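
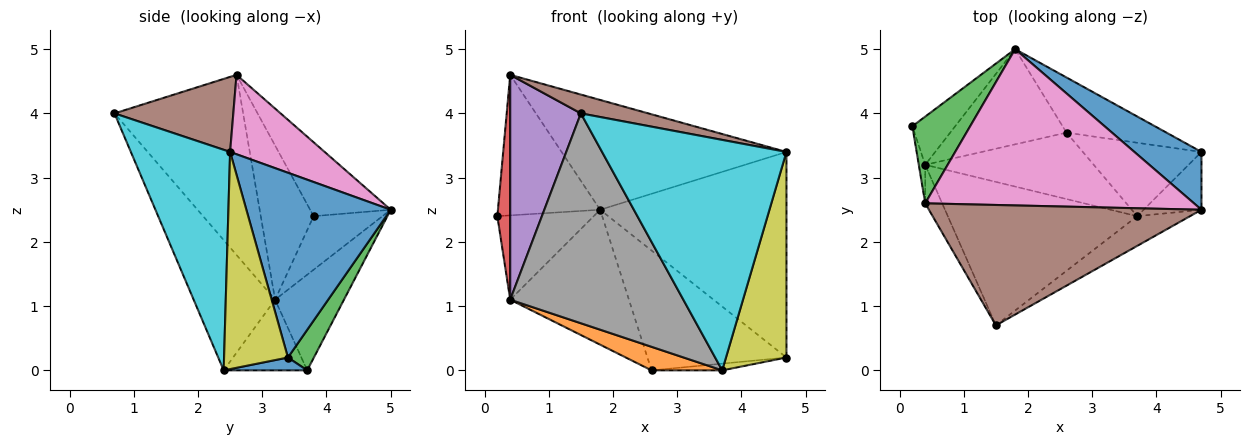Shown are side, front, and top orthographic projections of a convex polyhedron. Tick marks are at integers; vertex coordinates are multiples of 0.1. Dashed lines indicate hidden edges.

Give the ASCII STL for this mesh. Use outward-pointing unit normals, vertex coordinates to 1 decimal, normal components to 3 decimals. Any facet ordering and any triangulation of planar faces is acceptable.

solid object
 facet normal 0.598 0.772 0.217
  outer loop
   vertex 4.7 2.5 3.4
   vertex 4.7 3.4 0.2
   vertex 1.8 5.0 2.5
  endloop
 endfacet
 facet normal -0.527 0.738 -0.422
  outer loop
   vertex 0.4 3.2 1.1
   vertex 0.2 3.8 2.4
   vertex 1.8 5.0 2.5
  endloop
 endfacet
 facet normal -0.557 0.707 0.436
  outer loop
   vertex 0.4 2.6 4.6
   vertex 1.8 5.0 2.5
   vertex 0.2 3.8 2.4
  endloop
 endfacet
 facet normal -0.971 -0.236 -0.040
  outer loop
   vertex 0.4 2.6 4.6
   vertex 0.2 3.8 2.4
   vertex 0.4 3.2 1.1
  endloop
 endfacet
 facet normal -0.874 -0.480 -0.082
  outer loop
   vertex 0.4 2.6 4.6
   vertex 0.4 3.2 1.1
   vertex 1.5 0.7 4.0
  endloop
 endfacet
 facet normal 0.263 -0.149 0.953
  outer loop
   vertex 0.4 2.6 4.6
   vertex 1.5 0.7 4.0
   vertex 4.7 2.5 3.4
  endloop
 endfacet
 facet normal 0.235 0.559 0.795
  outer loop
   vertex 0.4 2.6 4.6
   vertex 4.7 2.5 3.4
   vertex 1.8 5.0 2.5
  endloop
 endfacet
 facet normal -0.362 -0.770 -0.526
  outer loop
   vertex 3.7 2.4 0.0
   vertex 1.5 0.7 4.0
   vertex 0.4 3.2 1.1
  endloop
 endfacet
 facet normal 0.713 -0.675 -0.190
  outer loop
   vertex 3.7 2.4 0.0
   vertex 4.7 3.4 0.2
   vertex 4.7 2.5 3.4
  endloop
 endfacet
 facet normal 0.471 -0.875 -0.113
  outer loop
   vertex 3.7 2.4 0.0
   vertex 4.7 2.5 3.4
   vertex 1.5 0.7 4.0
  endloop
 endfacet
 facet normal 0.107 0.091 -0.990
  outer loop
   vertex 2.6 3.7 0.0
   vertex 4.7 3.4 0.2
   vertex 3.7 2.4 0.0
  endloop
 endfacet
 facet normal -0.368 -0.311 -0.876
  outer loop
   vertex 2.6 3.7 0.0
   vertex 3.7 2.4 0.0
   vertex 0.4 3.2 1.1
  endloop
 endfacet
 facet normal 0.167 0.896 -0.412
  outer loop
   vertex 2.6 3.7 0.0
   vertex 1.8 5.0 2.5
   vertex 4.7 3.4 0.2
  endloop
 endfacet
 facet normal -0.428 0.738 -0.521
  outer loop
   vertex 2.6 3.7 0.0
   vertex 0.4 3.2 1.1
   vertex 1.8 5.0 2.5
  endloop
 endfacet
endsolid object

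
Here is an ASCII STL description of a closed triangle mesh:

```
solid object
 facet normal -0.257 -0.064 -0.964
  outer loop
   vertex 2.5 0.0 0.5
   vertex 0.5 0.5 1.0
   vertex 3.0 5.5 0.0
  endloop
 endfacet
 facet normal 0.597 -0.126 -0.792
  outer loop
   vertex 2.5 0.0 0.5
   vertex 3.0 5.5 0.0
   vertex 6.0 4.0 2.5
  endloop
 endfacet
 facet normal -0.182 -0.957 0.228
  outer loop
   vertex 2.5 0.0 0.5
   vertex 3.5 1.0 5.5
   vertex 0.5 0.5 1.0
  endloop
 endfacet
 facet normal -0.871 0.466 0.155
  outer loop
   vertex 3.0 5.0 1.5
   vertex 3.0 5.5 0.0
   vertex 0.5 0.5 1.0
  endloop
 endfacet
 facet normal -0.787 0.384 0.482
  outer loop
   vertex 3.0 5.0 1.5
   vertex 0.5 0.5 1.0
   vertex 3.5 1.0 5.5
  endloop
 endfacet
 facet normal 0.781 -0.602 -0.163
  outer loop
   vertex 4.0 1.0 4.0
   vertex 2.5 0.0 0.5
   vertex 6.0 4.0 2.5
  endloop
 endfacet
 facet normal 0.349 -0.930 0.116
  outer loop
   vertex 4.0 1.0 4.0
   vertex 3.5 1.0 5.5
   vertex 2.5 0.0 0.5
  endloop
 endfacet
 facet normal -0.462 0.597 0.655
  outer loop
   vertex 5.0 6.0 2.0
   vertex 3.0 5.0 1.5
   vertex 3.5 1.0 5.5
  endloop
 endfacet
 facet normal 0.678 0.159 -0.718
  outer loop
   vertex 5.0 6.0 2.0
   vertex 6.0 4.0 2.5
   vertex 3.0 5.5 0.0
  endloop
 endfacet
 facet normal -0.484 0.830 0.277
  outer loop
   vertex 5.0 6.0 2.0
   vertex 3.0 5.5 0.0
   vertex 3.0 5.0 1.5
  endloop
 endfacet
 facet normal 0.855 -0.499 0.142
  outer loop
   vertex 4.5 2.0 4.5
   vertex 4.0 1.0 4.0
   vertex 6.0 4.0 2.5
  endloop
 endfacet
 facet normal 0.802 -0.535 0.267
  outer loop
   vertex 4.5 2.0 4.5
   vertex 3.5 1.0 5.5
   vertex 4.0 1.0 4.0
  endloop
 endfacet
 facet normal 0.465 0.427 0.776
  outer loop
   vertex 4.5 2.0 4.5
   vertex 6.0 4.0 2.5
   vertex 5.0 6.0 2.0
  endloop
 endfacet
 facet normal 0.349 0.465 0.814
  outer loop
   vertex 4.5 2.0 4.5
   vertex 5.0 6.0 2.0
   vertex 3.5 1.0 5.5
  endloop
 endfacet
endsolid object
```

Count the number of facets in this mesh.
14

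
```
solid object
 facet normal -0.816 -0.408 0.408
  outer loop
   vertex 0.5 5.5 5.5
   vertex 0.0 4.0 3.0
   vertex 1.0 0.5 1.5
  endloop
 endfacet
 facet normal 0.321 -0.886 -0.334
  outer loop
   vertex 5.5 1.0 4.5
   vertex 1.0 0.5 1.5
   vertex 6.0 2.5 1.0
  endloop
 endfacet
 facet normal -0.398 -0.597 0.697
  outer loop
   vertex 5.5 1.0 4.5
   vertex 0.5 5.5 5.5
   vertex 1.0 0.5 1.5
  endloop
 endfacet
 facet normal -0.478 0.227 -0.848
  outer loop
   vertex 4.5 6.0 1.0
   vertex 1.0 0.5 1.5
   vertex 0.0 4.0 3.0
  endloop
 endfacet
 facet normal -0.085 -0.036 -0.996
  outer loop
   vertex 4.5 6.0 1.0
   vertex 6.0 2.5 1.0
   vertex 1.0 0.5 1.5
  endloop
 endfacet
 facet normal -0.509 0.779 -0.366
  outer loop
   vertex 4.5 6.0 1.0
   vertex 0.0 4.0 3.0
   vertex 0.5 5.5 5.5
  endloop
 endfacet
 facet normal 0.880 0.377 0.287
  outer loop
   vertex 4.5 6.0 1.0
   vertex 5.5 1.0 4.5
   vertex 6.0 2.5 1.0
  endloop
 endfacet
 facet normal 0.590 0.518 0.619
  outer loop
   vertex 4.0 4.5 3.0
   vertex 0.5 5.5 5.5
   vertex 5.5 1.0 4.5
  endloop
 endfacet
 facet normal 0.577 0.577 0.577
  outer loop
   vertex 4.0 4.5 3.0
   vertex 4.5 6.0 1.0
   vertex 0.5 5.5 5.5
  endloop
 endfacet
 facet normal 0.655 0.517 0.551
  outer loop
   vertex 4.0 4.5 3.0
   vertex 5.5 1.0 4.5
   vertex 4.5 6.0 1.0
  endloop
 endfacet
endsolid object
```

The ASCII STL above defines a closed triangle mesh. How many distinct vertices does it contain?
7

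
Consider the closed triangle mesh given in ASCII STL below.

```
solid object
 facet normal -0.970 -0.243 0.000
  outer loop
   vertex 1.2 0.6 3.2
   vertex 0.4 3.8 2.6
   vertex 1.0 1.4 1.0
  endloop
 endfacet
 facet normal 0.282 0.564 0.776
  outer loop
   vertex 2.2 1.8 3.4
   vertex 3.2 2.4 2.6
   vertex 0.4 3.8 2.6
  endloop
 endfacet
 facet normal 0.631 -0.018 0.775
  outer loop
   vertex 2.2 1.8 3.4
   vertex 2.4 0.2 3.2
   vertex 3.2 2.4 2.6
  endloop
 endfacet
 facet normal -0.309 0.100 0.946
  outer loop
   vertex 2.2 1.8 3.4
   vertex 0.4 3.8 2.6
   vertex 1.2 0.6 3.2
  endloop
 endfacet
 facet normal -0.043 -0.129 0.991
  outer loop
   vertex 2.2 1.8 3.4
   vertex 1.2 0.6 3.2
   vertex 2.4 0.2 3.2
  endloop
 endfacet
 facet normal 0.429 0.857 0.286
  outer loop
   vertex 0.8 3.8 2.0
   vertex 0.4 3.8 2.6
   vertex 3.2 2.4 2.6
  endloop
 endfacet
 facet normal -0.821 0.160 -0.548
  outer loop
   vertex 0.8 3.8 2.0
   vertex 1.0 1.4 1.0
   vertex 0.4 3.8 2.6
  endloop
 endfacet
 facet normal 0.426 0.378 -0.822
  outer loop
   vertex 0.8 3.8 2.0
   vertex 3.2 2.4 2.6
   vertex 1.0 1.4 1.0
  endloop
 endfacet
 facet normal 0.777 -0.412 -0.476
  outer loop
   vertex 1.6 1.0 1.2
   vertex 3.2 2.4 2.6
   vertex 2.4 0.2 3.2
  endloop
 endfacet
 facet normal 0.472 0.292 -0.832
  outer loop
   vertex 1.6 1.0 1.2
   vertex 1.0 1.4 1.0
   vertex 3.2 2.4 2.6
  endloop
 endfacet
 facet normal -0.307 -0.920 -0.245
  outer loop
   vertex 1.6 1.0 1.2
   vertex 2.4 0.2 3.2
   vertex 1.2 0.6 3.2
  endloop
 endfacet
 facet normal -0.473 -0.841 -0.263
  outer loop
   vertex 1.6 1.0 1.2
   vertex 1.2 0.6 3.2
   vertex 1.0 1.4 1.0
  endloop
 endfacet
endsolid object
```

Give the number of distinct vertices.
8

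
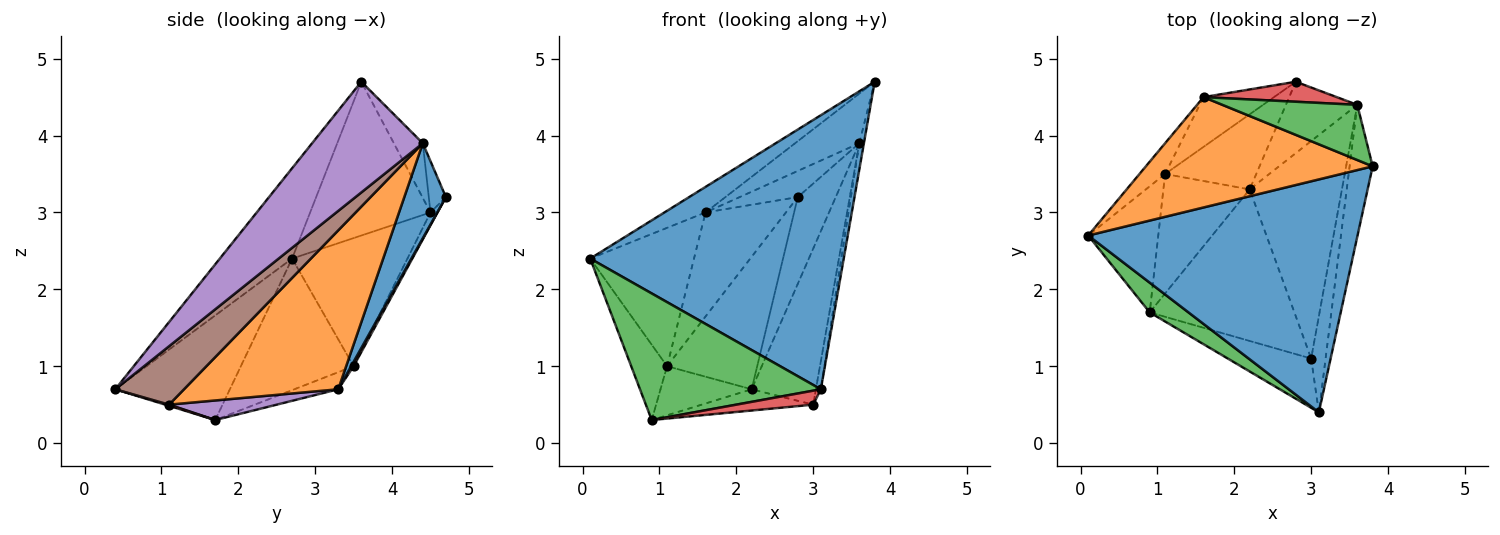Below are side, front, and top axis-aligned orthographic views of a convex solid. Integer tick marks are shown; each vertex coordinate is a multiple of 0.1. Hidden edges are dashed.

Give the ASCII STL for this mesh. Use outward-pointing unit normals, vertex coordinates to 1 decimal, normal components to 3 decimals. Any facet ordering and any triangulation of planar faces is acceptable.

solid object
 facet normal -0.212 -0.745 0.633
  outer loop
   vertex 3.1 0.4 0.7
   vertex 3.8 3.6 4.7
   vertex 0.1 2.7 2.4
  endloop
 endfacet
 facet normal -0.551 0.188 0.813
  outer loop
   vertex 1.6 4.5 3.0
   vertex 0.1 2.7 2.4
   vertex 3.8 3.6 4.7
  endloop
 endfacet
 facet normal -0.525 -0.829 0.195
  outer loop
   vertex 0.9 1.7 0.3
   vertex 3.1 0.4 0.7
   vertex 0.1 2.7 2.4
  endloop
 endfacet
 facet normal 0.014 -0.273 -0.962
  outer loop
   vertex 3.0 1.1 0.5
   vertex 3.1 0.4 0.7
   vertex 0.9 1.7 0.3
  endloop
 endfacet
 facet normal 0.133 0.138 -0.982
  outer loop
   vertex 3.0 1.1 0.5
   vertex 0.9 1.7 0.3
   vertex 2.2 3.3 0.7
  endloop
 endfacet
 facet normal 0.024 0.870 -0.493
  outer loop
   vertex 1.1 3.5 1.0
   vertex 2.8 4.7 3.2
   vertex 2.2 3.3 0.7
  endloop
 endfacet
 facet normal -0.078 0.899 -0.430
  outer loop
   vertex 1.1 3.5 1.0
   vertex 1.6 4.5 3.0
   vertex 2.8 4.7 3.2
  endloop
 endfacet
 facet normal -0.735 0.662 -0.147
  outer loop
   vertex 1.1 3.5 1.0
   vertex 0.1 2.7 2.4
   vertex 1.6 4.5 3.0
  endloop
 endfacet
 facet normal -0.850 0.270 -0.452
  outer loop
   vertex 1.1 3.5 1.0
   vertex 0.9 1.7 0.3
   vertex 0.1 2.7 2.4
  endloop
 endfacet
 facet normal -0.180 0.374 -0.910
  outer loop
   vertex 1.1 3.5 1.0
   vertex 2.2 3.3 0.7
   vertex 0.9 1.7 0.3
  endloop
 endfacet
 facet normal 0.646 0.590 -0.485
  outer loop
   vertex 3.6 4.4 3.9
   vertex 2.2 3.3 0.7
   vertex 2.8 4.7 3.2
  endloop
 endfacet
 facet normal 0.814 0.339 -0.472
  outer loop
   vertex 3.6 4.4 3.9
   vertex 3.0 1.1 0.5
   vertex 2.2 3.3 0.7
  endloop
 endfacet
 facet normal -0.288 0.640 0.712
  outer loop
   vertex 3.6 4.4 3.9
   vertex 1.6 4.5 3.0
   vertex 3.8 3.6 4.7
  endloop
 endfacet
 facet normal -0.228 0.774 0.592
  outer loop
   vertex 3.6 4.4 3.9
   vertex 2.8 4.7 3.2
   vertex 1.6 4.5 3.0
  endloop
 endfacet
 facet normal 0.978 0.041 -0.204
  outer loop
   vertex 3.6 4.4 3.9
   vertex 3.8 3.6 4.7
   vertex 3.1 0.4 0.7
  endloop
 endfacet
 facet normal 0.969 0.070 -0.239
  outer loop
   vertex 3.6 4.4 3.9
   vertex 3.1 0.4 0.7
   vertex 3.0 1.1 0.5
  endloop
 endfacet
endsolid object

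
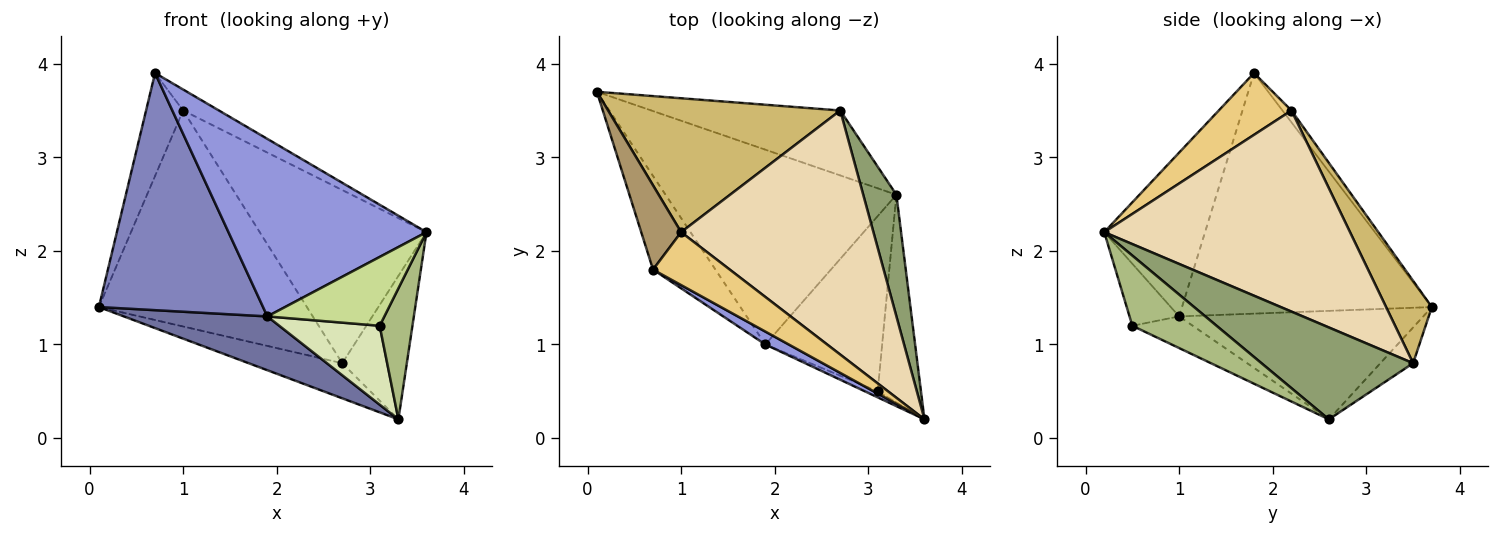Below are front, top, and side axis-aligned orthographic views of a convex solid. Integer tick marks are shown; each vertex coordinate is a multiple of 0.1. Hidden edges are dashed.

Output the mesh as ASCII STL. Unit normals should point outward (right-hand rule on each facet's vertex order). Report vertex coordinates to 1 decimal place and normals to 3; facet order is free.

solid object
 facet normal -0.413 -0.243 -0.878
  outer loop
   vertex 1.9 1.0 1.3
   vertex 0.1 3.7 1.4
   vertex 3.3 2.6 0.2
  endloop
 endfacet
 facet normal -0.817 -0.537 -0.212
  outer loop
   vertex 1.9 1.0 1.3
   vertex 0.7 1.8 3.9
   vertex 0.1 3.7 1.4
  endloop
 endfacet
 facet normal -0.453 -0.889 0.065
  outer loop
   vertex 1.9 1.0 1.3
   vertex 3.6 0.2 2.2
   vertex 0.7 1.8 3.9
  endloop
 endfacet
 facet normal -0.164 0.469 -0.868
  outer loop
   vertex 2.7 3.5 0.8
   vertex 3.3 2.6 0.2
   vertex 0.1 3.7 1.4
  endloop
 endfacet
 facet normal 0.873 0.372 0.315
  outer loop
   vertex 2.7 3.5 0.8
   vertex 3.6 0.2 2.2
   vertex 3.3 2.6 0.2
  endloop
 endfacet
 facet normal 0.808 -0.314 -0.498
  outer loop
   vertex 3.1 0.5 1.2
   vertex 3.3 2.6 0.2
   vertex 3.6 0.2 2.2
  endloop
 endfacet
 facet normal -0.389 -0.918 -0.081
  outer loop
   vertex 3.1 0.5 1.2
   vertex 3.6 0.2 2.2
   vertex 1.9 1.0 1.3
  endloop
 endfacet
 facet normal -0.240 -0.399 -0.885
  outer loop
   vertex 3.1 0.5 1.2
   vertex 1.9 1.0 1.3
   vertex 3.3 2.6 0.2
  endloop
 endfacet
 facet normal -0.184 0.761 0.622
  outer loop
   vertex 1.0 2.2 3.5
   vertex 0.1 3.7 1.4
   vertex 0.7 1.8 3.9
  endloop
 endfacet
 facet normal 0.184 0.835 0.518
  outer loop
   vertex 1.0 2.2 3.5
   vertex 2.7 3.5 0.8
   vertex 0.1 3.7 1.4
  endloop
 endfacet
 facet normal 0.599 0.295 0.744
  outer loop
   vertex 1.0 2.2 3.5
   vertex 0.7 1.8 3.9
   vertex 3.6 0.2 2.2
  endloop
 endfacet
 facet normal 0.649 0.440 0.621
  outer loop
   vertex 1.0 2.2 3.5
   vertex 3.6 0.2 2.2
   vertex 2.7 3.5 0.8
  endloop
 endfacet
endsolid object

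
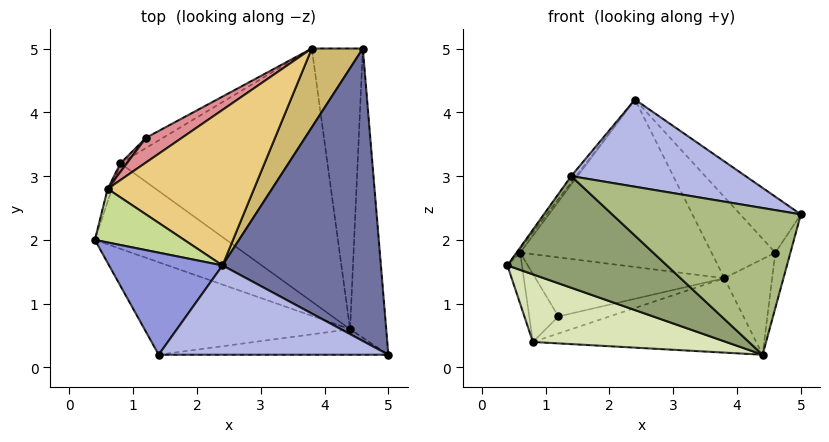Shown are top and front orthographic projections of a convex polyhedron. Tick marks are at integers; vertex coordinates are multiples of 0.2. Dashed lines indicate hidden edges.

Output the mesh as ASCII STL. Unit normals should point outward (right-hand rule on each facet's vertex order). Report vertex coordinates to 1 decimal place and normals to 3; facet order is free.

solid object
 facet normal 0.616 0.148 0.774
  outer loop
   vertex 2.4 1.6 4.2
   vertex 5.0 0.2 2.4
   vertex 4.6 5.0 1.8
  endloop
 endfacet
 facet normal 0.966 0.049 -0.255
  outer loop
   vertex 4.4 0.6 0.2
   vertex 4.6 5.0 1.8
   vertex 5.0 0.2 2.4
  endloop
 endfacet
 facet normal -0.789 0.038 0.613
  outer loop
   vertex 1.4 0.2 3.0
   vertex 2.4 1.6 4.2
   vertex 0.4 2.0 1.6
  endloop
 endfacet
 facet normal 0.118 -0.694 0.711
  outer loop
   vertex 1.4 0.2 3.0
   vertex 5.0 0.2 2.4
   vertex 2.4 1.6 4.2
  endloop
 endfacet
 facet normal -0.442 -0.691 -0.572
  outer loop
   vertex 1.4 0.2 3.0
   vertex 0.4 2.0 1.6
   vertex 4.4 0.6 0.2
  endloop
 endfacet
 facet normal -0.029 -0.985 -0.171
  outer loop
   vertex 1.4 0.2 3.0
   vertex 4.4 0.6 0.2
   vertex 5.0 0.2 2.4
  endloop
 endfacet
 facet normal -0.789 0.044 0.613
  outer loop
   vertex 0.6 2.8 1.8
   vertex 0.4 2.0 1.6
   vertex 2.4 1.6 4.2
  endloop
 endfacet
 facet normal -0.441 -0.557 -0.704
  outer loop
   vertex 0.8 3.2 0.4
   vertex 4.4 0.6 0.2
   vertex 0.4 2.0 1.6
  endloop
 endfacet
 facet normal -0.964 0.257 -0.064
  outer loop
   vertex 0.8 3.2 0.4
   vertex 0.4 2.0 1.6
   vertex 0.6 2.8 1.8
  endloop
 endfacet
 facet normal -0.329 0.677 0.658
  outer loop
   vertex 3.8 5.0 1.4
   vertex 2.4 1.6 4.2
   vertex 4.6 5.0 1.8
  endloop
 endfacet
 facet normal -0.386 0.676 0.628
  outer loop
   vertex 3.8 5.0 1.4
   vertex 0.6 2.8 1.8
   vertex 2.4 1.6 4.2
  endloop
 endfacet
 facet normal 0.428 0.292 -0.856
  outer loop
   vertex 3.8 5.0 1.4
   vertex 4.6 5.0 1.8
   vertex 4.4 0.6 0.2
  endloop
 endfacet
 facet normal 0.149 0.279 -0.949
  outer loop
   vertex 3.8 5.0 1.4
   vertex 4.4 0.6 0.2
   vertex 0.8 3.2 0.4
  endloop
 endfacet
 facet normal -0.745 0.662 0.083
  outer loop
   vertex 1.2 3.6 0.8
   vertex 0.8 3.2 0.4
   vertex 0.6 2.8 1.8
  endloop
 endfacet
 facet normal -0.505 0.796 0.333
  outer loop
   vertex 1.2 3.6 0.8
   vertex 0.6 2.8 1.8
   vertex 3.8 5.0 1.4
  endloop
 endfacet
 facet normal -0.324 0.811 -0.487
  outer loop
   vertex 1.2 3.6 0.8
   vertex 3.8 5.0 1.4
   vertex 0.8 3.2 0.4
  endloop
 endfacet
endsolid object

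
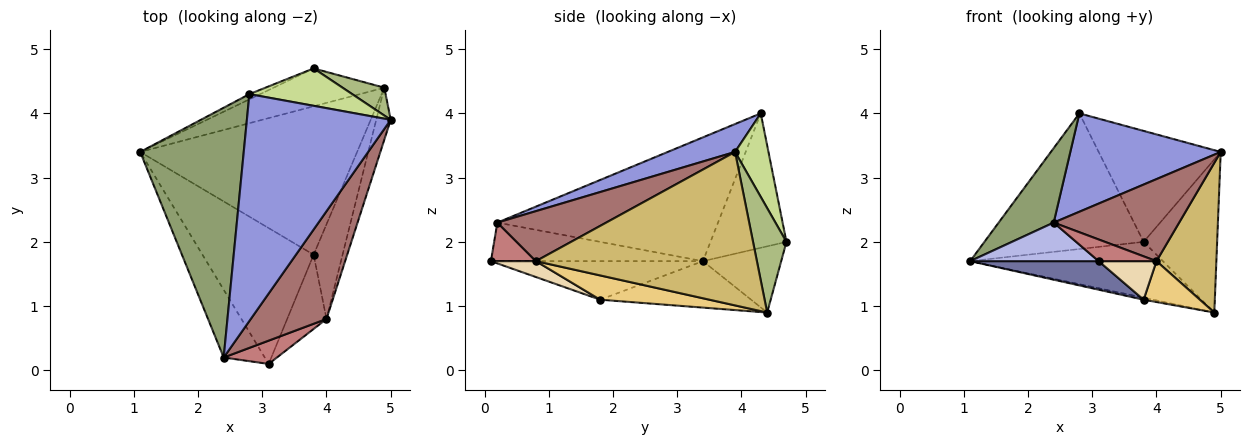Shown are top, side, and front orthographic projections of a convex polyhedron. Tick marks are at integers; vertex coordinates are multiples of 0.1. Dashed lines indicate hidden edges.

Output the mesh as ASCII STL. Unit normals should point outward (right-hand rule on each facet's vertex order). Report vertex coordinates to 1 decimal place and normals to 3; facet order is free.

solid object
 facet normal -0.321 -0.195 -0.927
  outer loop
   vertex 3.8 1.8 1.1
   vertex 3.1 0.1 1.7
   vertex 1.1 3.4 1.7
  endloop
 endfacet
 facet normal -0.209 0.013 -0.978
  outer loop
   vertex 3.8 1.8 1.1
   vertex 1.1 3.4 1.7
   vertex 4.9 4.4 0.9
  endloop
 endfacet
 facet normal 0.175 -0.392 0.903
  outer loop
   vertex 2.4 0.2 2.3
   vertex 5.0 3.9 3.4
   vertex 2.8 4.3 4.0
  endloop
 endfacet
 facet normal -0.632 -0.383 -0.674
  outer loop
   vertex 2.4 0.2 2.3
   vertex 1.1 3.4 1.7
   vertex 3.1 0.1 1.7
  endloop
 endfacet
 facet normal -0.753 -0.188 0.630
  outer loop
   vertex 2.4 0.2 2.3
   vertex 2.8 4.3 4.0
   vertex 1.1 3.4 1.7
  endloop
 endfacet
 facet normal 0.408 0.898 0.163
  outer loop
   vertex 3.8 4.7 2.0
   vertex 5.0 3.9 3.4
   vertex 4.9 4.4 0.9
  endloop
 endfacet
 facet normal 0.251 0.917 0.309
  outer loop
   vertex 3.8 4.7 2.0
   vertex 2.8 4.3 4.0
   vertex 5.0 3.9 3.4
  endloop
 endfacet
 facet normal -0.318 0.784 -0.532
  outer loop
   vertex 3.8 4.7 2.0
   vertex 4.9 4.4 0.9
   vertex 1.1 3.4 1.7
  endloop
 endfacet
 facet normal -0.430 0.902 -0.035
  outer loop
   vertex 3.8 4.7 2.0
   vertex 1.1 3.4 1.7
   vertex 2.8 4.3 4.0
  endloop
 endfacet
 facet normal 0.961 -0.260 -0.091
  outer loop
   vertex 4.0 0.8 1.7
   vertex 4.9 4.4 0.9
   vertex 5.0 3.9 3.4
  endloop
 endfacet
 facet normal 0.610 -0.314 -0.727
  outer loop
   vertex 4.0 0.8 1.7
   vertex 3.8 1.8 1.1
   vertex 4.9 4.4 0.9
  endloop
 endfacet
 facet normal 0.337 -0.434 -0.835
  outer loop
   vertex 4.0 0.8 1.7
   vertex 3.1 0.1 1.7
   vertex 3.8 1.8 1.1
  endloop
 endfacet
 facet normal 0.465 -0.536 0.704
  outer loop
   vertex 4.0 0.8 1.7
   vertex 5.0 3.9 3.4
   vertex 2.4 0.2 2.3
  endloop
 endfacet
 facet normal 0.468 -0.602 0.647
  outer loop
   vertex 4.0 0.8 1.7
   vertex 2.4 0.2 2.3
   vertex 3.1 0.1 1.7
  endloop
 endfacet
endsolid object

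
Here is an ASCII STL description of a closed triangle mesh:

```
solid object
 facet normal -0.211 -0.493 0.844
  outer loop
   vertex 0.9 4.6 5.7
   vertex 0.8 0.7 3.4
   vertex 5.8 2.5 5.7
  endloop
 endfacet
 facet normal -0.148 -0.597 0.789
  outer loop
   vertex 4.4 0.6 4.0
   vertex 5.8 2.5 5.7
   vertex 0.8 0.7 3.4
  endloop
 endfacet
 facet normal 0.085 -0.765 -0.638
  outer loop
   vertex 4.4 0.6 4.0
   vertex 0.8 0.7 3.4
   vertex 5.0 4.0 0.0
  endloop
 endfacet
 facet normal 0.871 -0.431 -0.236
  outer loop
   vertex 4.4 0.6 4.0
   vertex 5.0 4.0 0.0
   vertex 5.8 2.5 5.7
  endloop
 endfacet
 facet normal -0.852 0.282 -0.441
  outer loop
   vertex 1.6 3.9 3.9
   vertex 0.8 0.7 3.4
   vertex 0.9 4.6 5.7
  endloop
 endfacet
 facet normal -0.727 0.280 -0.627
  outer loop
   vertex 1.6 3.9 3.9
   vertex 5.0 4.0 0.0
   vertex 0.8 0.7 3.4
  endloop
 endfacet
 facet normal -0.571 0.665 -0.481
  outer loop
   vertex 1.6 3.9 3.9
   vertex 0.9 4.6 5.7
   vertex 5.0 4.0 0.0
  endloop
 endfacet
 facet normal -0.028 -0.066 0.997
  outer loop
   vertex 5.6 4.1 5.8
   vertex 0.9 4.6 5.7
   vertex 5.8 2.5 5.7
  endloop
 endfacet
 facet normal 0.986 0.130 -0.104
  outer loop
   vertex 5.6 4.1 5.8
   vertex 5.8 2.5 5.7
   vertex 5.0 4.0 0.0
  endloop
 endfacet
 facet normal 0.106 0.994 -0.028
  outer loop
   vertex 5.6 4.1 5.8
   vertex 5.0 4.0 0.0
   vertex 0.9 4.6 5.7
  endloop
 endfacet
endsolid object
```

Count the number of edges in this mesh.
15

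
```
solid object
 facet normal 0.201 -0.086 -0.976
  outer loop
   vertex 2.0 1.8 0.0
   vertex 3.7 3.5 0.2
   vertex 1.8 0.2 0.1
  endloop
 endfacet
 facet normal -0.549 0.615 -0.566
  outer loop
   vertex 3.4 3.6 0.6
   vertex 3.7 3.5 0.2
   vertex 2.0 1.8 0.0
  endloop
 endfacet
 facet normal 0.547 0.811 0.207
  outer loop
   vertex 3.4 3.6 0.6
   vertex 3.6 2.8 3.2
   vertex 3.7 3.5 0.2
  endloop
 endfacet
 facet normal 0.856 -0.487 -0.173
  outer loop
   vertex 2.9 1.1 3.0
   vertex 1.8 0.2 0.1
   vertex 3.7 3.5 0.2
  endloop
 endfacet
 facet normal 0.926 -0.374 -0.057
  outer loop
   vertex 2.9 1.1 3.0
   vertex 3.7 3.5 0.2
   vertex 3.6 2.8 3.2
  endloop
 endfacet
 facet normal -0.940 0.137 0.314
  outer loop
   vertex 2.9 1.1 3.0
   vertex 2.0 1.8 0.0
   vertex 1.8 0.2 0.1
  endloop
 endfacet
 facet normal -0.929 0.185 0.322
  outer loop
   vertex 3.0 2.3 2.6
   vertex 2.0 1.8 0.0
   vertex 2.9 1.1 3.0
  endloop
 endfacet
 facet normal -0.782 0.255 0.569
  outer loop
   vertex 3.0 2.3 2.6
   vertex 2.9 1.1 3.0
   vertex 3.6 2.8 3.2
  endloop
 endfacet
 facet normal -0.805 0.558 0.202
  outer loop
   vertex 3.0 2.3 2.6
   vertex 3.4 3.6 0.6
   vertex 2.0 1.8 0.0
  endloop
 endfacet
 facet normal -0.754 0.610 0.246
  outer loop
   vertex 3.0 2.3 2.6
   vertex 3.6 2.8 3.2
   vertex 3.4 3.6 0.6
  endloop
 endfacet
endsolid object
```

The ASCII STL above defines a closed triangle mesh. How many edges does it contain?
15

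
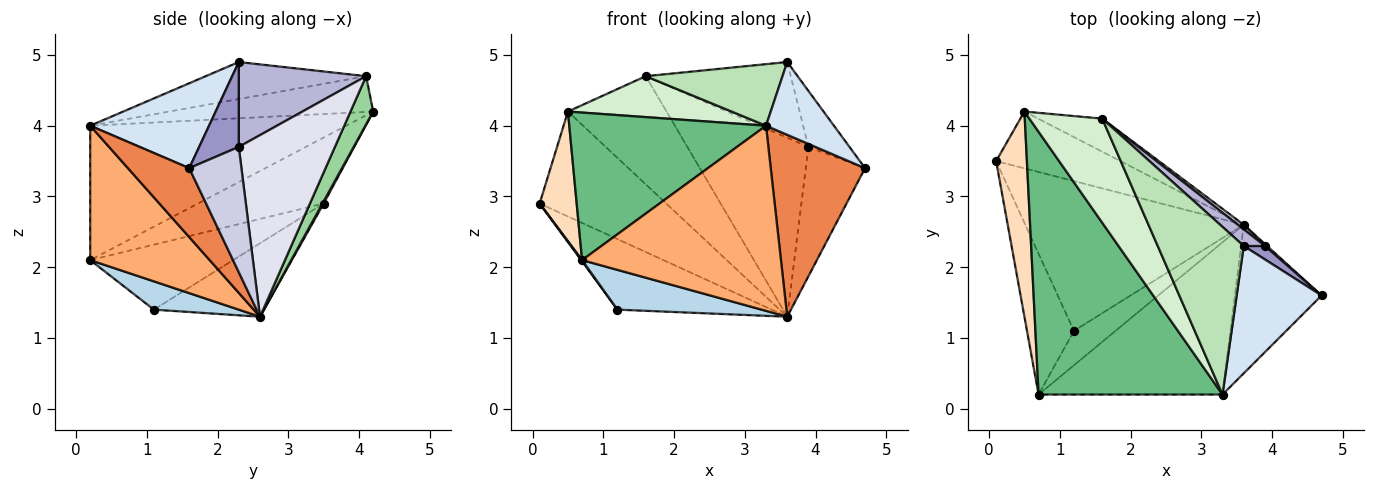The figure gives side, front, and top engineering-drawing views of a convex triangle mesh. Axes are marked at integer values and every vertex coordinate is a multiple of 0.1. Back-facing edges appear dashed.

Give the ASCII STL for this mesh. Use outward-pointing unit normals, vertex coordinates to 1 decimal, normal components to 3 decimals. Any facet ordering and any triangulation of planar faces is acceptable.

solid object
 facet normal -0.810 -0.005 -0.586
  outer loop
   vertex 1.2 1.1 1.4
   vertex 0.7 0.2 2.1
   vertex 0.1 3.5 2.9
  endloop
 endfacet
 facet normal -0.291 0.408 -0.866
  outer loop
   vertex 1.2 1.1 1.4
   vertex 0.1 3.5 2.9
   vertex 3.6 2.6 1.3
  endloop
 endfacet
 facet normal 0.407 -0.691 -0.598
  outer loop
   vertex 1.2 1.1 1.4
   vertex 3.6 2.6 1.3
   vertex 0.7 0.2 2.1
  endloop
 endfacet
 facet normal 0.656 -0.375 0.656
  outer loop
   vertex 3.3 0.2 4.0
   vertex 4.7 1.6 3.4
   vertex 3.6 2.3 4.9
  endloop
 endfacet
 facet normal 0.450 -0.692 -0.565
  outer loop
   vertex 3.3 0.2 4.0
   vertex 3.6 2.6 1.3
   vertex 4.7 1.6 3.4
  endloop
 endfacet
 facet normal 0.421 -0.701 -0.576
  outer loop
   vertex 3.3 0.2 4.0
   vertex 0.7 0.2 2.1
   vertex 3.6 2.6 1.3
  endloop
 endfacet
 facet normal 0.008 0.879 -0.476
  outer loop
   vertex 0.5 4.2 4.2
   vertex 3.6 2.6 1.3
   vertex 0.1 3.5 2.9
  endloop
 endfacet
 facet normal -0.876 -0.258 0.408
  outer loop
   vertex 0.5 4.2 4.2
   vertex 0.1 3.5 2.9
   vertex 0.7 0.2 2.1
  endloop
 endfacet
 facet normal -0.537 -0.413 0.735
  outer loop
   vertex 0.5 4.2 4.2
   vertex 0.7 0.2 2.1
   vertex 3.3 0.2 4.0
  endloop
 endfacet
 facet normal 0.215 0.934 -0.286
  outer loop
   vertex 1.6 4.1 4.7
   vertex 3.6 2.6 1.3
   vertex 0.5 4.2 4.2
  endloop
 endfacet
 facet normal -0.375 -0.320 0.870
  outer loop
   vertex 1.6 4.1 4.7
   vertex 3.3 0.2 4.0
   vertex 3.6 2.3 4.9
  endloop
 endfacet
 facet normal -0.415 -0.333 0.847
  outer loop
   vertex 1.6 4.1 4.7
   vertex 0.5 4.2 4.2
   vertex 3.3 0.2 4.0
  endloop
 endfacet
 facet normal 0.684 0.709 0.171
  outer loop
   vertex 3.9 2.3 3.7
   vertex 3.6 2.3 4.9
   vertex 4.7 1.6 3.4
  endloop
 endfacet
 facet normal 0.651 0.741 0.163
  outer loop
   vertex 3.9 2.3 3.7
   vertex 1.6 4.1 4.7
   vertex 3.6 2.3 4.9
  endloop
 endfacet
 facet normal 0.661 0.750 0.011
  outer loop
   vertex 3.9 2.3 3.7
   vertex 4.7 1.6 3.4
   vertex 3.6 2.6 1.3
  endloop
 endfacet
 facet normal 0.622 0.783 0.020
  outer loop
   vertex 3.9 2.3 3.7
   vertex 3.6 2.6 1.3
   vertex 1.6 4.1 4.7
  endloop
 endfacet
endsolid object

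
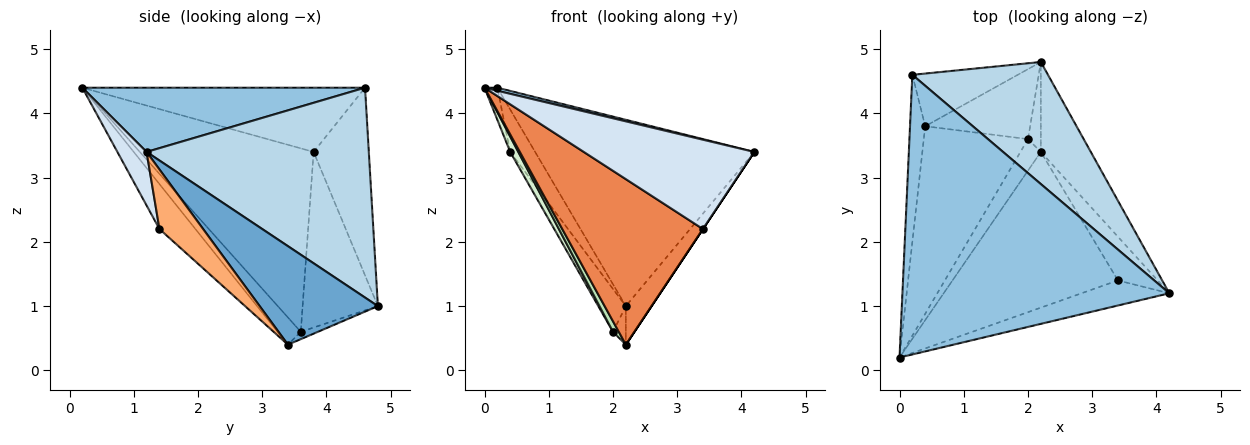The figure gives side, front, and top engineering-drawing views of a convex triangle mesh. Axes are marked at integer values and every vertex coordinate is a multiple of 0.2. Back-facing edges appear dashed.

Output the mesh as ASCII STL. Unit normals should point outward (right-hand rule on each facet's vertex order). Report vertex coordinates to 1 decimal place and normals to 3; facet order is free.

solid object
 facet normal 0.876 0.190 -0.444
  outer loop
   vertex 2.2 3.4 0.4
   vertex 2.2 4.8 1.0
   vertex 4.2 1.2 3.4
  endloop
 endfacet
 facet normal 0.234 -0.011 0.972
  outer loop
   vertex 0.2 4.6 4.4
   vertex 0.0 0.2 4.4
   vertex 4.2 1.2 3.4
  endloop
 endfacet
 facet normal 0.647 0.638 0.418
  outer loop
   vertex 0.2 4.6 4.4
   vertex 4.2 1.2 3.4
   vertex 2.2 4.8 1.0
  endloop
 endfacet
 facet normal 0.163 -0.950 -0.267
  outer loop
   vertex 3.4 1.4 2.2
   vertex 4.2 1.2 3.4
   vertex 0.0 0.2 4.4
  endloop
 endfacet
 facet normal -0.183 -0.716 -0.674
  outer loop
   vertex 3.4 1.4 2.2
   vertex 0.0 0.2 4.4
   vertex 2.2 3.4 0.4
  endloop
 endfacet
 facet normal 0.832 0.000 -0.555
  outer loop
   vertex 3.4 1.4 2.2
   vertex 2.2 3.4 0.4
   vertex 4.2 1.2 3.4
  endloop
 endfacet
 facet normal -0.972 0.044 -0.230
  outer loop
   vertex 0.4 3.8 3.4
   vertex 0.0 0.2 4.4
   vertex 0.2 4.6 4.4
  endloop
 endfacet
 facet normal -0.811 0.367 -0.456
  outer loop
   vertex 0.4 3.8 3.4
   vertex 0.2 4.6 4.4
   vertex 2.2 4.8 1.0
  endloop
 endfacet
 facet normal -0.465 0.349 -0.814
  outer loop
   vertex 2.0 3.6 0.6
   vertex 2.2 4.8 1.0
   vertex 2.2 3.4 0.4
  endloop
 endfacet
 facet normal -0.819 0.300 -0.489
  outer loop
   vertex 2.0 3.6 0.6
   vertex 0.4 3.8 3.4
   vertex 2.2 4.8 1.0
  endloop
 endfacet
 facet normal -0.784 -0.196 -0.588
  outer loop
   vertex 2.0 3.6 0.6
   vertex 2.2 3.4 0.4
   vertex 0.0 0.2 4.4
  endloop
 endfacet
 facet normal -0.869 -0.041 -0.494
  outer loop
   vertex 2.0 3.6 0.6
   vertex 0.0 0.2 4.4
   vertex 0.4 3.8 3.4
  endloop
 endfacet
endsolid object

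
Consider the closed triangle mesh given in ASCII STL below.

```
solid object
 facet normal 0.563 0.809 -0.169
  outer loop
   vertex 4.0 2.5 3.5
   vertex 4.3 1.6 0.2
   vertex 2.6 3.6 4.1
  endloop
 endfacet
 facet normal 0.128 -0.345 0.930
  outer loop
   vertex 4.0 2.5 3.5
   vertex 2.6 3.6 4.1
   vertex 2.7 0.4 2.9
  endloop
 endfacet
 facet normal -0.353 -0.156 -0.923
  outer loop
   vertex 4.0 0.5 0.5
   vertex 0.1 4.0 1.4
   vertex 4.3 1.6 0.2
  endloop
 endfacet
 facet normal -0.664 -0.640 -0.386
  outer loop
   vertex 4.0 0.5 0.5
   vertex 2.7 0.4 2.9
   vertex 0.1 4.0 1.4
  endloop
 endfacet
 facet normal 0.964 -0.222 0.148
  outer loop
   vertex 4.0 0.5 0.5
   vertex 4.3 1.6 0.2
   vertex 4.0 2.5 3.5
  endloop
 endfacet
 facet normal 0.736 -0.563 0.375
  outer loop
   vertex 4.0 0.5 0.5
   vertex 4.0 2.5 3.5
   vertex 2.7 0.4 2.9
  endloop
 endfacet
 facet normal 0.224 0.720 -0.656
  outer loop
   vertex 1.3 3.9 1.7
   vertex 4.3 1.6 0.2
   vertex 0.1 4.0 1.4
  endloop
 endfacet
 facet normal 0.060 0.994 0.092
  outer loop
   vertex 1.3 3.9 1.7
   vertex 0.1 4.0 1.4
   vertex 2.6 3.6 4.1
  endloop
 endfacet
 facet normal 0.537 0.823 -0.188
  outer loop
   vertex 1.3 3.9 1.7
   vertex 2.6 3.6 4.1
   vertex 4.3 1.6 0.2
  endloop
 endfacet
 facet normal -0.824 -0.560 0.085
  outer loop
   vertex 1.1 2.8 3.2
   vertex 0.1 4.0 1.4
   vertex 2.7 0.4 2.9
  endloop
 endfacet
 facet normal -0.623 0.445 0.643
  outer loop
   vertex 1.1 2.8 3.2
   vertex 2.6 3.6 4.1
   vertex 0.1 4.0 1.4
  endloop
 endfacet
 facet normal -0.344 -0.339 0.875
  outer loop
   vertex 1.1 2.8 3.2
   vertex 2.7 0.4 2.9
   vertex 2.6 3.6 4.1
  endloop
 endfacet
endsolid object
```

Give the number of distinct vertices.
8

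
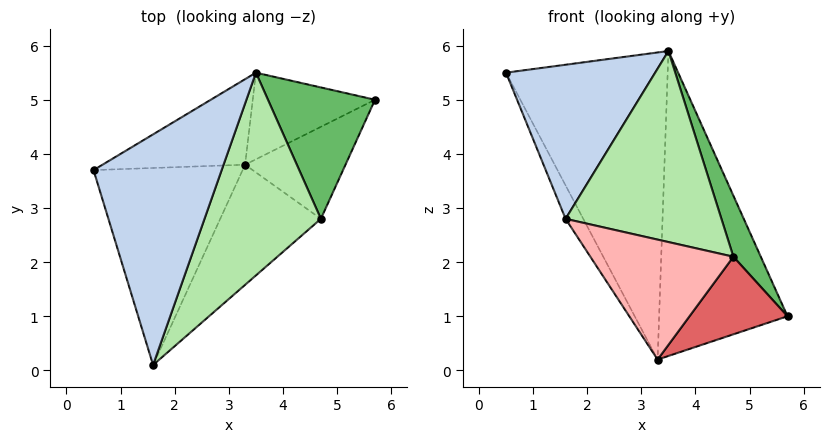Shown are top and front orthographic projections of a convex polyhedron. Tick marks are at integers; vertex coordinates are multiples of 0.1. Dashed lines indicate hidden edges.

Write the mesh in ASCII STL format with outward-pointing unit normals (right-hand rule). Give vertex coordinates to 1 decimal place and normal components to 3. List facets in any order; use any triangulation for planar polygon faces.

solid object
 facet normal -0.882 0.079 -0.465
  outer loop
   vertex 3.3 3.8 0.2
   vertex 1.6 0.1 2.8
   vertex 0.5 3.7 5.5
  endloop
 endfacet
 facet normal 0.217 -0.542 0.812
  outer loop
   vertex 3.5 5.5 5.9
   vertex 0.5 3.7 5.5
   vertex 1.6 0.1 2.8
  endloop
 endfacet
 facet normal -0.477 0.847 -0.236
  outer loop
   vertex 3.5 5.5 5.9
   vertex 3.3 3.8 0.2
   vertex 0.5 3.7 5.5
  endloop
 endfacet
 facet normal -0.363 0.896 -0.255
  outer loop
   vertex 3.5 5.5 5.9
   vertex 5.7 5.0 1.0
   vertex 3.3 3.8 0.2
  endloop
 endfacet
 facet normal 0.887 -0.194 0.418
  outer loop
   vertex 4.7 2.8 2.1
   vertex 5.7 5.0 1.0
   vertex 3.5 5.5 5.9
  endloop
 endfacet
 facet normal 0.606 -0.546 0.579
  outer loop
   vertex 4.7 2.8 2.1
   vertex 3.5 5.5 5.9
   vertex 1.6 0.1 2.8
  endloop
 endfacet
 facet normal 0.500 -0.558 -0.662
  outer loop
   vertex 4.7 2.8 2.1
   vertex 3.3 3.8 0.2
   vertex 5.7 5.0 1.0
  endloop
 endfacet
 facet normal 0.415 -0.643 -0.644
  outer loop
   vertex 4.7 2.8 2.1
   vertex 1.6 0.1 2.8
   vertex 3.3 3.8 0.2
  endloop
 endfacet
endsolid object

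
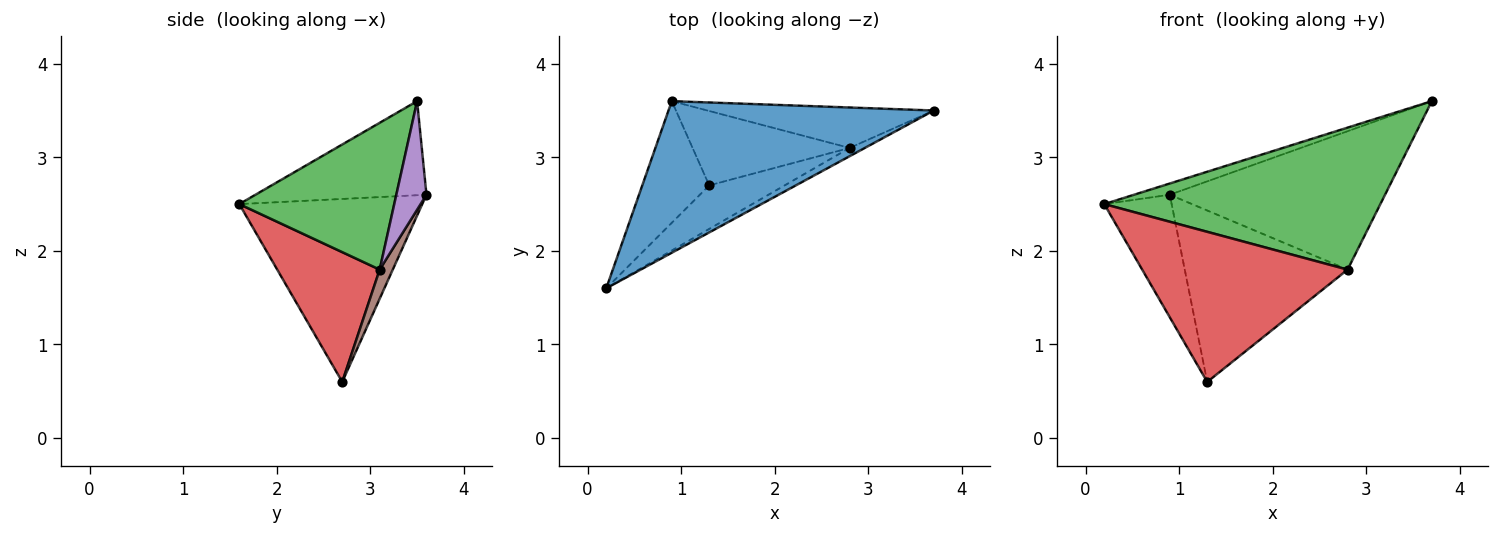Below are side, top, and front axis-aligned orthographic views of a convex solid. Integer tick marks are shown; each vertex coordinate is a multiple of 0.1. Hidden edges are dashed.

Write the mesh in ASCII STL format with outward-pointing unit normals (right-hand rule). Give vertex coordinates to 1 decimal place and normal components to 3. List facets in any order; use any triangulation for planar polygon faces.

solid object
 facet normal -0.333 0.070 0.940
  outer loop
   vertex 0.9 3.6 2.6
   vertex 0.2 1.6 2.5
   vertex 3.7 3.5 3.6
  endloop
 endfacet
 facet normal -0.888 0.327 -0.325
  outer loop
   vertex 1.3 2.7 0.6
   vertex 0.2 1.6 2.5
   vertex 0.9 3.6 2.6
  endloop
 endfacet
 facet normal 0.489 -0.871 -0.051
  outer loop
   vertex 2.8 3.1 1.8
   vertex 3.7 3.5 3.6
   vertex 0.2 1.6 2.5
  endloop
 endfacet
 facet normal 0.432 -0.866 -0.251
  outer loop
   vertex 2.8 3.1 1.8
   vertex 0.2 1.6 2.5
   vertex 1.3 2.7 0.6
  endloop
 endfacet
 facet normal 0.133 0.951 -0.278
  outer loop
   vertex 2.8 3.1 1.8
   vertex 0.9 3.6 2.6
   vertex 3.7 3.5 3.6
  endloop
 endfacet
 facet normal 0.074 0.915 -0.397
  outer loop
   vertex 2.8 3.1 1.8
   vertex 1.3 2.7 0.6
   vertex 0.9 3.6 2.6
  endloop
 endfacet
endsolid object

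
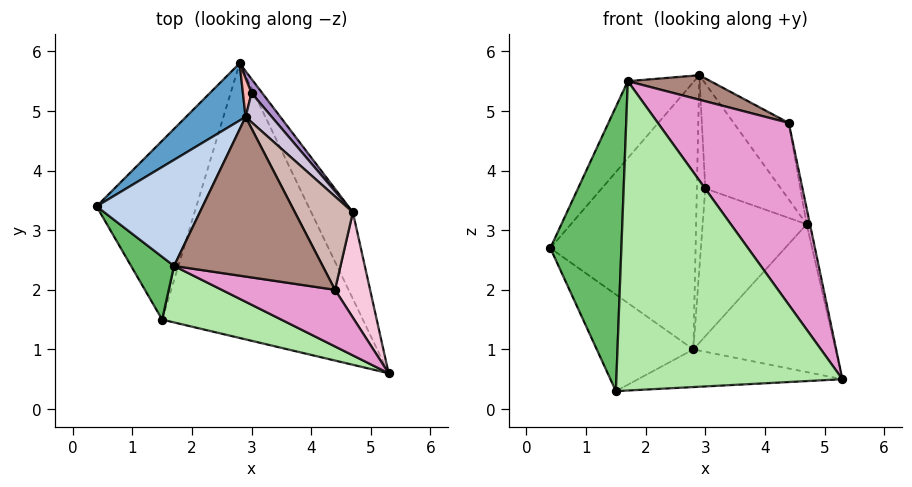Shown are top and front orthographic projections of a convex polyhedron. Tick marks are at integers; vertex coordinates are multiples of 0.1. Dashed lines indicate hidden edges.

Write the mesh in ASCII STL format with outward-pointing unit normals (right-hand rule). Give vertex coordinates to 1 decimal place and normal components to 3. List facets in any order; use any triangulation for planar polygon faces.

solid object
 facet normal -0.638 0.753 0.161
  outer loop
   vertex 2.9 4.9 5.6
   vertex 2.8 5.8 1.0
   vertex 0.4 3.4 2.7
  endloop
 endfacet
 facet normal -0.791 0.360 0.496
  outer loop
   vertex 1.7 2.4 5.5
   vertex 2.9 4.9 5.6
   vertex 0.4 3.4 2.7
  endloop
 endfacet
 facet normal -0.739 0.320 -0.592
  outer loop
   vertex 1.5 1.5 0.3
   vertex 0.4 3.4 2.7
   vertex 2.8 5.8 1.0
  endloop
 endfacet
 facet normal 0.084 0.135 -0.987
  outer loop
   vertex 1.5 1.5 0.3
   vertex 2.8 5.8 1.0
   vertex 5.3 0.6 0.5
  endloop
 endfacet
 facet normal -0.772 -0.620 0.137
  outer loop
   vertex 1.5 1.5 0.3
   vertex 1.7 2.4 5.5
   vertex 0.4 3.4 2.7
  endloop
 endfacet
 facet normal -0.236 -0.956 0.175
  outer loop
   vertex 1.5 1.5 0.3
   vertex 5.3 0.6 0.5
   vertex 1.7 2.4 5.5
  endloop
 endfacet
 facet normal 0.861 0.439 -0.257
  outer loop
   vertex 4.7 3.3 3.1
   vertex 5.3 0.6 0.5
   vertex 2.8 5.8 1.0
  endloop
 endfacet
 facet normal -0.192 0.962 0.192
  outer loop
   vertex 3.0 5.3 3.7
   vertex 2.8 5.8 1.0
   vertex 2.9 4.9 5.6
  endloop
 endfacet
 facet normal 0.769 0.636 0.061
  outer loop
   vertex 3.0 5.3 3.7
   vertex 4.7 3.3 3.1
   vertex 2.8 5.8 1.0
  endloop
 endfacet
 facet normal 0.775 0.608 0.169
  outer loop
   vertex 3.0 5.3 3.7
   vertex 2.9 4.9 5.6
   vertex 4.7 3.3 3.1
  endloop
 endfacet
 facet normal 0.228 -0.148 0.962
  outer loop
   vertex 4.4 2.0 4.8
   vertex 2.9 4.9 5.6
   vertex 1.7 2.4 5.5
  endloop
 endfacet
 facet normal 0.853 0.330 0.403
  outer loop
   vertex 4.4 2.0 4.8
   vertex 4.7 3.3 3.1
   vertex 2.9 4.9 5.6
  endloop
 endfacet
 facet normal -0.064 -0.953 0.297
  outer loop
   vertex 4.4 2.0 4.8
   vertex 1.7 2.4 5.5
   vertex 5.3 0.6 0.5
  endloop
 endfacet
 facet normal 0.980 0.030 0.196
  outer loop
   vertex 4.4 2.0 4.8
   vertex 5.3 0.6 0.5
   vertex 4.7 3.3 3.1
  endloop
 endfacet
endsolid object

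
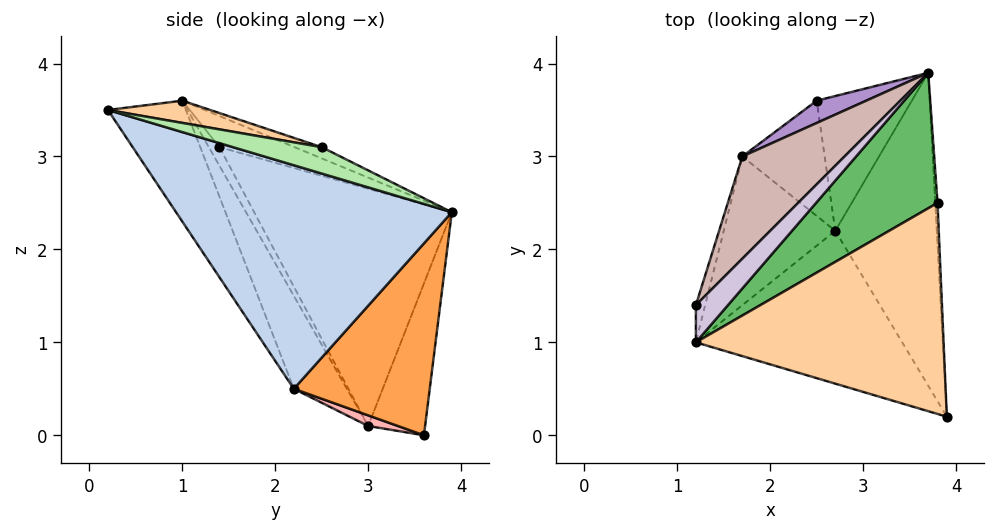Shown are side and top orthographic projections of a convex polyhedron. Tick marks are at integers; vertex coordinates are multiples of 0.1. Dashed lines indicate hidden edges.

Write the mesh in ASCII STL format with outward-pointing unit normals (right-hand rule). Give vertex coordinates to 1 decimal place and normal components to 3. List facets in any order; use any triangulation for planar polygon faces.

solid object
 facet normal -0.268 -0.848 -0.458
  outer loop
   vertex 2.7 2.2 0.5
   vertex 3.9 0.2 3.5
   vertex 1.2 1.0 3.6
  endloop
 endfacet
 facet normal 0.908 -0.073 -0.412
  outer loop
   vertex 2.7 2.2 0.5
   vertex 3.7 3.9 2.4
   vertex 3.9 0.2 3.5
  endloop
 endfacet
 facet normal 0.896 -0.031 -0.444
  outer loop
   vertex 2.7 2.2 0.5
   vertex 2.5 3.6 0.0
   vertex 3.7 3.9 2.4
  endloop
 endfacet
 facet normal 0.088 0.174 0.981
  outer loop
   vertex 3.8 2.5 3.1
   vertex 1.2 1.0 3.6
   vertex 3.9 0.2 3.5
  endloop
 endfacet
 facet normal -0.083 0.441 0.894
  outer loop
   vertex 3.8 2.5 3.1
   vertex 3.7 3.9 2.4
   vertex 1.2 1.0 3.6
  endloop
 endfacet
 facet normal 0.996 0.028 -0.085
  outer loop
   vertex 3.8 2.5 3.1
   vertex 3.9 0.2 3.5
   vertex 3.7 3.9 2.4
  endloop
 endfacet
 facet normal -0.413 -0.764 -0.496
  outer loop
   vertex 1.7 3.0 0.1
   vertex 2.7 2.2 0.5
   vertex 1.2 1.0 3.6
  endloop
 endfacet
 facet normal 0.121 -0.318 -0.940
  outer loop
   vertex 1.7 3.0 0.1
   vertex 2.5 3.6 0.0
   vertex 2.7 2.2 0.5
  endloop
 endfacet
 facet normal -0.574 0.797 0.188
  outer loop
   vertex 1.7 3.0 0.1
   vertex 3.7 3.9 2.4
   vertex 2.5 3.6 0.0
  endloop
 endfacet
 facet normal -0.518 0.668 0.534
  outer loop
   vertex 1.2 1.4 3.1
   vertex 1.2 1.0 3.6
   vertex 3.7 3.9 2.4
  endloop
 endfacet
 facet normal -0.781 -0.488 -0.390
  outer loop
   vertex 1.2 1.4 3.1
   vertex 1.7 3.0 0.1
   vertex 1.2 1.0 3.6
  endloop
 endfacet
 facet normal -0.640 0.717 0.276
  outer loop
   vertex 1.2 1.4 3.1
   vertex 3.7 3.9 2.4
   vertex 1.7 3.0 0.1
  endloop
 endfacet
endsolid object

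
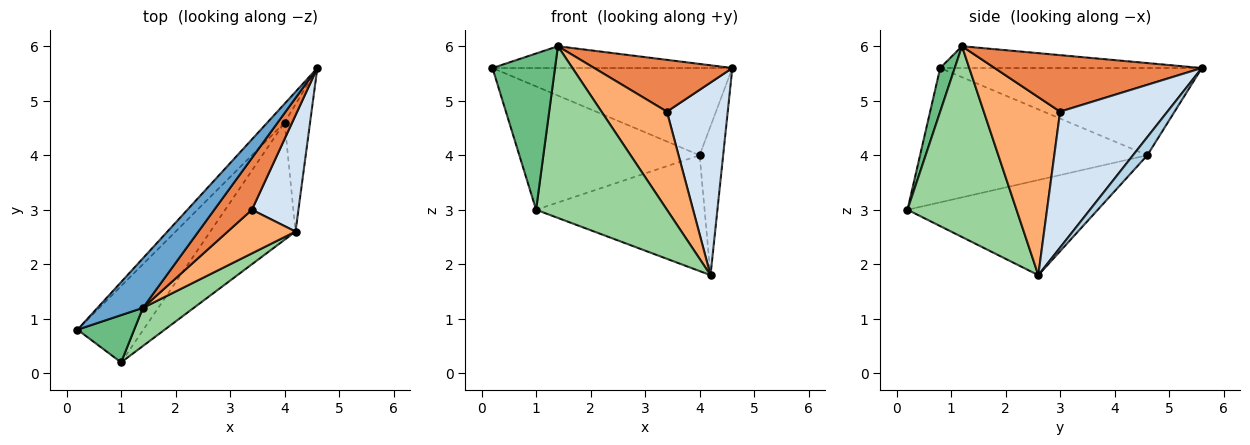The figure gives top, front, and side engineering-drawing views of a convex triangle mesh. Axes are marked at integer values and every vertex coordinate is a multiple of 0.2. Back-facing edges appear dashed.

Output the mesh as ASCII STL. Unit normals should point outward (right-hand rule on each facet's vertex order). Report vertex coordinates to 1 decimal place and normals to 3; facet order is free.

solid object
 facet normal -0.402 0.369 0.838
  outer loop
   vertex 1.4 1.2 6.0
   vertex 4.6 5.6 5.6
   vertex 0.2 0.8 5.6
  endloop
 endfacet
 facet normal -0.729 0.669 -0.144
  outer loop
   vertex 4.0 4.6 4.0
   vertex 0.2 0.8 5.6
   vertex 4.6 5.6 5.6
  endloop
 endfacet
 facet normal 0.421 0.690 -0.589
  outer loop
   vertex 4.0 4.6 4.0
   vertex 4.6 5.6 5.6
   vertex 4.2 2.6 1.8
  endloop
 endfacet
 facet normal 0.834 -0.473 0.285
  outer loop
   vertex 3.4 3.0 4.8
   vertex 4.2 2.6 1.8
   vertex 4.6 5.6 5.6
  endloop
 endfacet
 facet normal 0.728 -0.485 0.485
  outer loop
   vertex 3.4 3.0 4.8
   vertex 4.6 5.6 5.6
   vertex 1.4 1.2 6.0
  endloop
 endfacet
 facet normal 0.729 -0.625 0.278
  outer loop
   vertex 3.4 3.0 4.8
   vertex 1.4 1.2 6.0
   vertex 4.2 2.6 1.8
  endloop
 endfacet
 facet normal -0.731 0.580 -0.359
  outer loop
   vertex 1.0 0.2 3.0
   vertex 0.2 0.8 5.6
   vertex 4.0 4.6 4.0
  endloop
 endfacet
 facet normal -0.622 0.551 -0.557
  outer loop
   vertex 1.0 0.2 3.0
   vertex 4.0 4.6 4.0
   vertex 4.2 2.6 1.8
  endloop
 endfacet
 facet normal 0.217 -0.934 0.282
  outer loop
   vertex 1.0 0.2 3.0
   vertex 1.4 1.2 6.0
   vertex 0.2 0.8 5.6
  endloop
 endfacet
 facet normal 0.631 -0.757 0.168
  outer loop
   vertex 1.0 0.2 3.0
   vertex 4.2 2.6 1.8
   vertex 1.4 1.2 6.0
  endloop
 endfacet
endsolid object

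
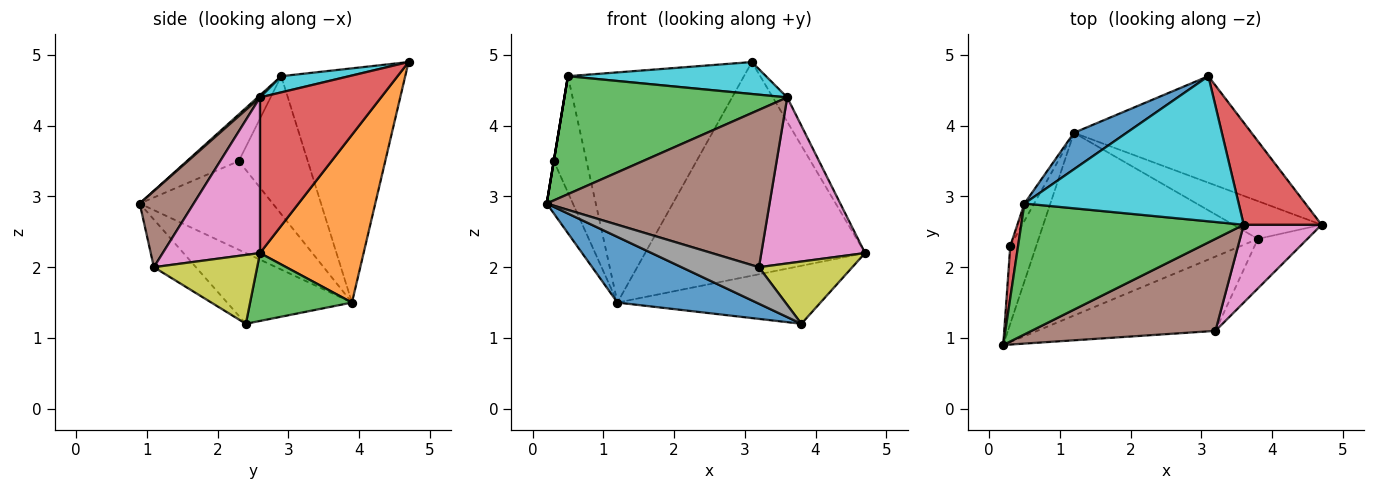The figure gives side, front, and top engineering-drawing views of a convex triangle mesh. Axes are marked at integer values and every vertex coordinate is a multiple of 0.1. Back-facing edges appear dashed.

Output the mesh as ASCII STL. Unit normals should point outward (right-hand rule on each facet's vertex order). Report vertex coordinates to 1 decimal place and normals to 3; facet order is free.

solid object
 facet normal -0.291 -0.323 -0.901
  outer loop
   vertex 1.2 3.9 1.5
   vertex 3.8 2.4 1.2
   vertex 0.2 0.9 2.9
  endloop
 endfacet
 facet normal 0.389 0.825 -0.411
  outer loop
   vertex 1.2 3.9 1.5
   vertex 3.1 4.7 4.9
   vertex 4.7 2.6 2.2
  endloop
 endfacet
 facet normal 0.388 0.772 -0.503
  outer loop
   vertex 1.2 3.9 1.5
   vertex 4.7 2.6 2.2
   vertex 3.8 2.4 1.2
  endloop
 endfacet
 facet normal 0.889 0.106 0.445
  outer loop
   vertex 3.6 2.6 4.4
   vertex 4.7 2.6 2.2
   vertex 3.1 4.7 4.9
  endloop
 endfacet
 facet normal -0.943 0.186 -0.276
  outer loop
   vertex 0.3 2.3 3.5
   vertex 1.2 3.9 1.5
   vertex 0.2 0.9 2.9
  endloop
 endfacet
 facet normal 0.205 -0.845 0.494
  outer loop
   vertex 3.2 1.1 2.0
   vertex 3.6 2.6 4.4
   vertex 0.2 0.9 2.9
  endloop
 endfacet
 facet normal 0.647 -0.690 0.324
  outer loop
   vertex 3.2 1.1 2.0
   vertex 4.7 2.6 2.2
   vertex 3.6 2.6 4.4
  endloop
 endfacet
 facet normal -0.233 -0.429 -0.873
  outer loop
   vertex 3.2 1.1 2.0
   vertex 0.2 0.9 2.9
   vertex 3.8 2.4 1.2
  endloop
 endfacet
 facet normal 0.654 -0.592 -0.471
  outer loop
   vertex 3.2 1.1 2.0
   vertex 3.8 2.4 1.2
   vertex 4.7 2.6 2.2
  endloop
 endfacet
 facet normal 0.074 -0.214 0.974
  outer loop
   vertex 0.5 2.9 4.7
   vertex 3.6 2.6 4.4
   vertex 3.1 4.7 4.9
  endloop
 endfacet
 facet normal -0.571 0.811 0.128
  outer loop
   vertex 0.5 2.9 4.7
   vertex 3.1 4.7 4.9
   vertex 1.2 3.9 1.5
  endloop
 endfacet
 facet normal -0.902 0.428 -0.064
  outer loop
   vertex 0.5 2.9 4.7
   vertex 1.2 3.9 1.5
   vertex 0.3 2.3 3.5
  endloop
 endfacet
 facet normal 0.007 -0.670 0.743
  outer loop
   vertex 0.5 2.9 4.7
   vertex 0.2 0.9 2.9
   vertex 3.6 2.6 4.4
  endloop
 endfacet
 facet normal -0.986 0.000 0.164
  outer loop
   vertex 0.5 2.9 4.7
   vertex 0.3 2.3 3.5
   vertex 0.2 0.9 2.9
  endloop
 endfacet
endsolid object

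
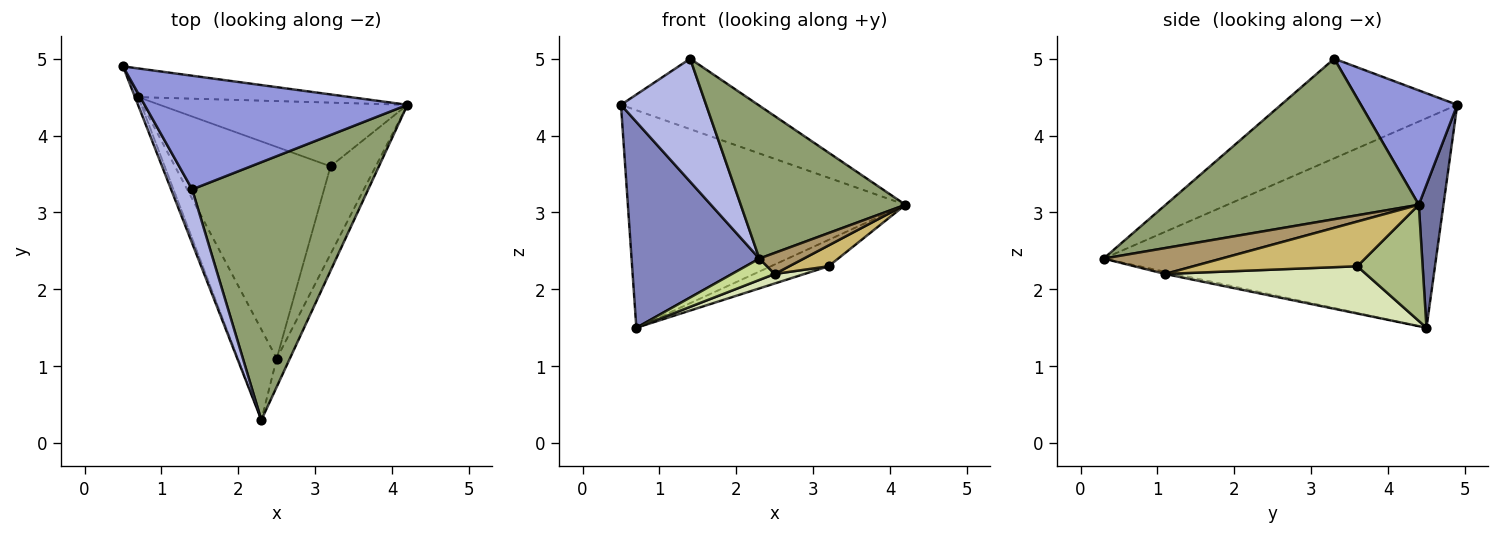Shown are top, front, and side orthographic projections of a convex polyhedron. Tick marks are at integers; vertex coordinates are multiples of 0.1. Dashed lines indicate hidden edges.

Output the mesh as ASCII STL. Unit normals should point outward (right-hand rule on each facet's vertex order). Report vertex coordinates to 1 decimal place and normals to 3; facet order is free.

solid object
 facet normal 0.088 0.988 -0.130
  outer loop
   vertex 0.7 4.5 1.5
   vertex 0.5 4.9 4.4
   vertex 4.2 4.4 3.1
  endloop
 endfacet
 facet normal -0.933 -0.359 -0.015
  outer loop
   vertex 0.7 4.5 1.5
   vertex 2.3 0.3 2.4
   vertex 0.5 4.9 4.4
  endloop
 endfacet
 facet normal 0.347 0.494 0.797
  outer loop
   vertex 1.4 3.3 5.0
   vertex 4.2 4.4 3.1
   vertex 0.5 4.9 4.4
  endloop
 endfacet
 facet normal -0.885 -0.427 0.187
  outer loop
   vertex 1.4 3.3 5.0
   vertex 0.5 4.9 4.4
   vertex 2.3 0.3 2.4
  endloop
 endfacet
 facet normal 0.617 -0.401 0.677
  outer loop
   vertex 1.4 3.3 5.0
   vertex 2.3 0.3 2.4
   vertex 4.2 4.4 3.1
  endloop
 endfacet
 facet normal 0.398 0.351 -0.848
  outer loop
   vertex 3.2 3.6 2.3
   vertex 0.7 4.5 1.5
   vertex 4.2 4.4 3.1
  endloop
 endfacet
 facet normal -0.055 -0.229 -0.972
  outer loop
   vertex 2.5 1.1 2.2
   vertex 2.3 0.3 2.4
   vertex 0.7 4.5 1.5
  endloop
 endfacet
 facet normal 0.290 -0.043 -0.956
  outer loop
   vertex 2.5 1.1 2.2
   vertex 0.7 4.5 1.5
   vertex 3.2 3.6 2.3
  endloop
 endfacet
 facet normal 0.845 -0.319 -0.429
  outer loop
   vertex 2.5 1.1 2.2
   vertex 4.2 4.4 3.1
   vertex 2.3 0.3 2.4
  endloop
 endfacet
 facet normal 0.694 -0.166 -0.701
  outer loop
   vertex 2.5 1.1 2.2
   vertex 3.2 3.6 2.3
   vertex 4.2 4.4 3.1
  endloop
 endfacet
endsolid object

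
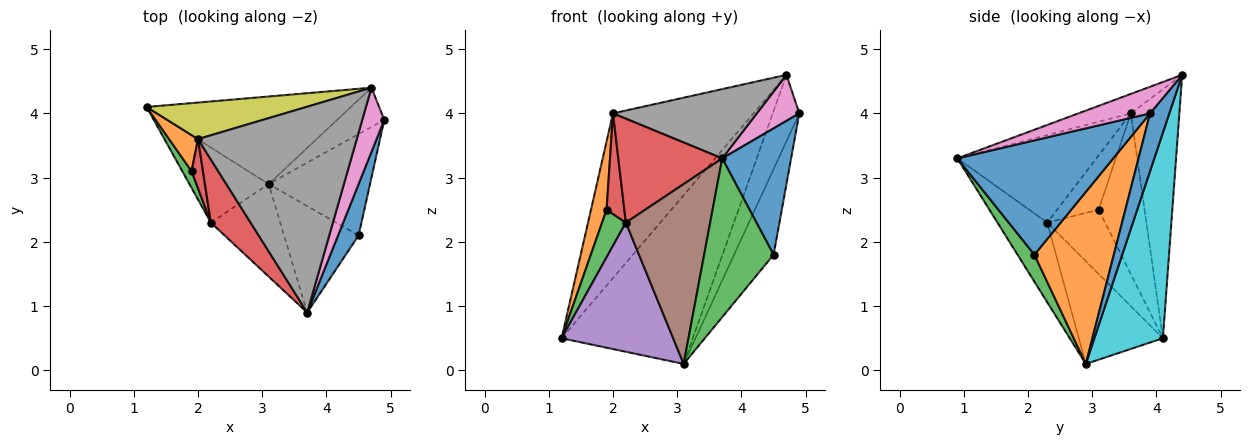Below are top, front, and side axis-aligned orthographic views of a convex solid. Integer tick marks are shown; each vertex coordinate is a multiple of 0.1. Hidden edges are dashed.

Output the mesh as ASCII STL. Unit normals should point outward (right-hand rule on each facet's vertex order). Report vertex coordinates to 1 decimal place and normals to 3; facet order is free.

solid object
 facet normal 0.903 -0.399 0.162
  outer loop
   vertex 4.5 2.1 1.8
   vertex 4.9 3.9 4.0
   vertex 3.7 0.9 3.3
  endloop
 endfacet
 facet normal 0.792 0.394 -0.467
  outer loop
   vertex 4.5 2.1 1.8
   vertex 3.1 2.9 0.1
   vertex 4.9 3.9 4.0
  endloop
 endfacet
 facet normal 0.198 -0.814 -0.546
  outer loop
   vertex 4.5 2.1 1.8
   vertex 3.7 0.9 3.3
   vertex 3.1 2.9 0.1
  endloop
 endfacet
 facet normal -0.753 -0.563 0.342
  outer loop
   vertex 2.2 2.3 2.3
   vertex 3.7 0.9 3.3
   vertex 2.0 3.6 4.0
  endloop
 endfacet
 facet normal -0.546 -0.724 -0.421
  outer loop
   vertex 2.2 2.3 2.3
   vertex 1.2 4.1 0.5
   vertex 3.1 2.9 0.1
  endloop
 endfacet
 facet normal -0.465 -0.787 -0.405
  outer loop
   vertex 2.2 2.3 2.3
   vertex 3.1 2.9 0.1
   vertex 3.7 0.9 3.3
  endloop
 endfacet
 facet normal 0.701 -0.416 0.580
  outer loop
   vertex 4.7 4.4 4.6
   vertex 3.7 0.9 3.3
   vertex 4.9 3.9 4.0
  endloop
 endfacet
 facet normal -0.115 -0.317 0.941
  outer loop
   vertex 4.7 4.4 4.6
   vertex 2.0 3.6 4.0
   vertex 3.7 0.9 3.3
  endloop
 endfacet
 facet normal -0.320 0.925 0.205
  outer loop
   vertex 4.7 4.4 4.6
   vertex 1.2 4.1 0.5
   vertex 2.0 3.6 4.0
  endloop
 endfacet
 facet normal 0.421 0.805 -0.418
  outer loop
   vertex 4.7 4.4 4.6
   vertex 3.1 2.9 0.1
   vertex 1.2 4.1 0.5
  endloop
 endfacet
 facet normal 0.530 0.730 -0.432
  outer loop
   vertex 4.7 4.4 4.6
   vertex 4.9 3.9 4.0
   vertex 3.1 2.9 0.1
  endloop
 endfacet
 facet normal -0.933 -0.317 0.168
  outer loop
   vertex 1.9 3.1 2.5
   vertex 2.0 3.6 4.0
   vertex 1.2 4.1 0.5
  endloop
 endfacet
 facet normal -0.917 -0.377 0.132
  outer loop
   vertex 1.9 3.1 2.5
   vertex 1.2 4.1 0.5
   vertex 2.2 2.3 2.3
  endloop
 endfacet
 facet normal -0.903 -0.386 0.189
  outer loop
   vertex 1.9 3.1 2.5
   vertex 2.2 2.3 2.3
   vertex 2.0 3.6 4.0
  endloop
 endfacet
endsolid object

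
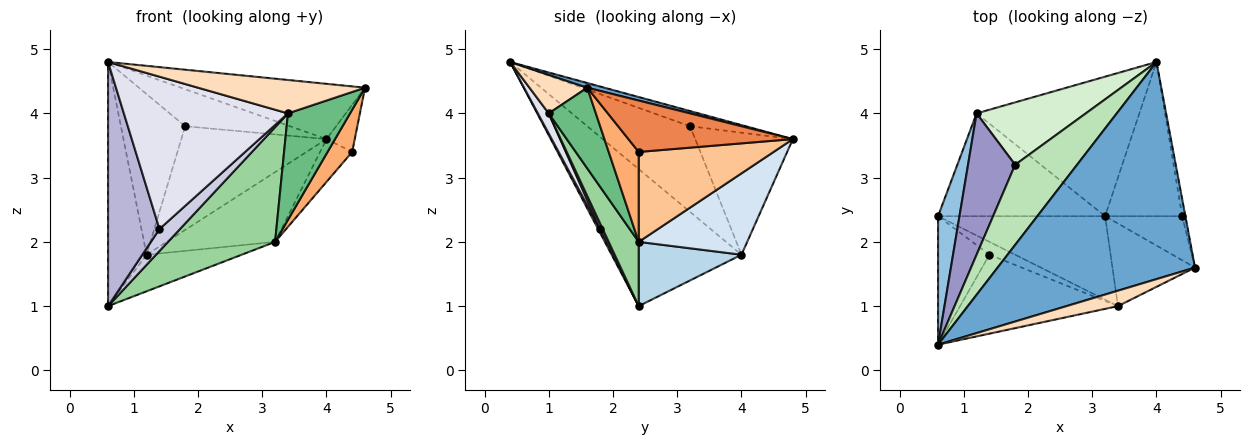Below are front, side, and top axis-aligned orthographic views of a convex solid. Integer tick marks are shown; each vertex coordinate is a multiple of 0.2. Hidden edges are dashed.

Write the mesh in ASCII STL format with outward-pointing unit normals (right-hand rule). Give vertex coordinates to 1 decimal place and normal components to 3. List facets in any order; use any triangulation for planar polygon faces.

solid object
 facet normal 0.023 0.247 0.969
  outer loop
   vertex 0.6 0.4 4.8
   vertex 4.6 1.6 4.4
   vertex 4.0 4.8 3.6
  endloop
 endfacet
 facet normal -0.948 0.281 0.148
  outer loop
   vertex 1.2 4.0 1.8
   vertex 0.6 2.4 1.0
   vertex 0.6 0.4 4.8
  endloop
 endfacet
 facet normal 0.341 0.315 -0.886
  outer loop
   vertex 1.2 4.0 1.8
   vertex 3.2 2.4 2.0
   vertex 0.6 2.4 1.0
  endloop
 endfacet
 facet normal 0.408 0.408 -0.816
  outer loop
   vertex 1.2 4.0 1.8
   vertex 4.0 4.8 3.6
   vertex 3.2 2.4 2.0
  endloop
 endfacet
 facet normal 0.984 0.169 -0.061
  outer loop
   vertex 4.4 2.4 3.4
   vertex 4.0 4.8 3.6
   vertex 4.6 1.6 4.4
  endloop
 endfacet
 facet normal 0.644 -0.529 -0.552
  outer loop
   vertex 4.4 2.4 3.4
   vertex 4.6 1.6 4.4
   vertex 3.2 2.4 2.0
  endloop
 endfacet
 facet normal 0.747 0.178 -0.640
  outer loop
   vertex 4.4 2.4 3.4
   vertex 3.2 2.4 2.0
   vertex 4.0 4.8 3.6
  endloop
 endfacet
 facet normal 0.300 -0.866 0.400
  outer loop
   vertex 3.4 1.0 4.0
   vertex 4.6 1.6 4.4
   vertex 0.6 0.4 4.8
  endloop
 endfacet
 facet normal 0.514 -0.678 -0.526
  outer loop
   vertex 3.4 1.0 4.0
   vertex 3.2 2.4 2.0
   vertex 4.6 1.6 4.4
  endloop
 endfacet
 facet normal 0.221 -0.789 -0.574
  outer loop
   vertex 3.4 1.0 4.0
   vertex 0.6 2.4 1.0
   vertex 3.2 2.4 2.0
  endloop
 endfacet
 facet normal -0.217 0.410 0.886
  outer loop
   vertex 1.8 3.2 3.8
   vertex 0.6 0.4 4.8
   vertex 4.0 4.8 3.6
  endloop
 endfacet
 facet normal -0.499 0.742 0.447
  outer loop
   vertex 1.8 3.2 3.8
   vertex 4.0 4.8 3.6
   vertex 1.2 4.0 1.8
  endloop
 endfacet
 facet normal -0.769 0.480 0.423
  outer loop
   vertex 1.8 3.2 3.8
   vertex 1.2 4.0 1.8
   vertex 0.6 0.4 4.8
  endloop
 endfacet
 facet normal 0.035 -0.884 -0.465
  outer loop
   vertex 1.4 1.8 2.2
   vertex 0.6 0.4 4.8
   vertex 0.6 2.4 1.0
  endloop
 endfacet
 facet normal 0.107 -0.859 -0.501
  outer loop
   vertex 1.4 1.8 2.2
   vertex 0.6 2.4 1.0
   vertex 3.4 1.0 4.0
  endloop
 endfacet
 facet normal 0.059 -0.886 -0.459
  outer loop
   vertex 1.4 1.8 2.2
   vertex 3.4 1.0 4.0
   vertex 0.6 0.4 4.8
  endloop
 endfacet
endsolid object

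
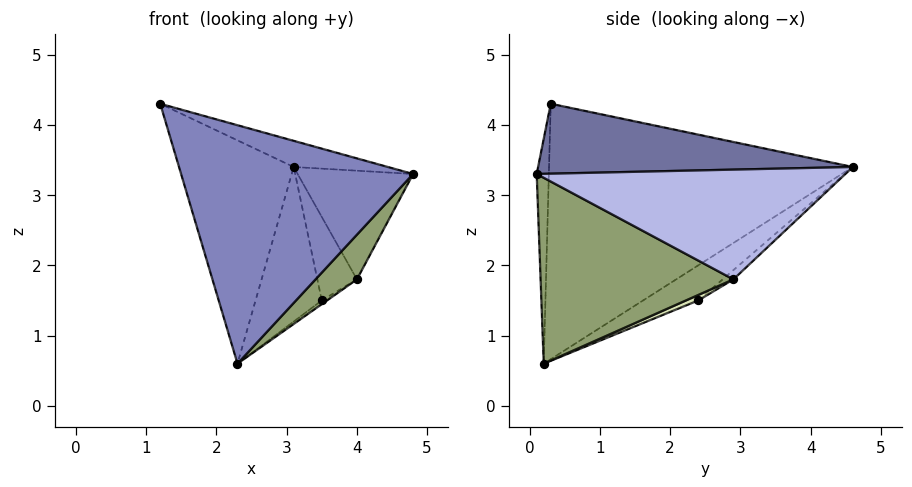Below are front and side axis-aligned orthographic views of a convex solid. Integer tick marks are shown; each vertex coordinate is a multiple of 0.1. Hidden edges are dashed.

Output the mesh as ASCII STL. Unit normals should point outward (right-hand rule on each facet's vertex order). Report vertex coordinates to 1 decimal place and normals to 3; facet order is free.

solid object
 facet normal 0.271 0.081 0.959
  outer loop
   vertex 3.1 4.6 3.4
   vertex 1.2 0.3 4.3
   vertex 4.8 0.1 3.3
  endloop
 endfacet
 facet normal -0.052 -0.999 0.011
  outer loop
   vertex 2.3 0.2 0.6
   vertex 4.8 0.1 3.3
   vertex 1.2 0.3 4.3
  endloop
 endfacet
 facet normal -0.899 0.339 -0.276
  outer loop
   vertex 2.3 0.2 0.6
   vertex 1.2 0.3 4.3
   vertex 3.1 4.6 3.4
  endloop
 endfacet
 facet normal 0.926 0.346 0.153
  outer loop
   vertex 4.0 2.9 1.8
   vertex 3.1 4.6 3.4
   vertex 4.8 0.1 3.3
  endloop
 endfacet
 facet normal 0.722 -0.155 -0.674
  outer loop
   vertex 4.0 2.9 1.8
   vertex 4.8 0.1 3.3
   vertex 2.3 0.2 0.6
  endloop
 endfacet
 facet normal -0.447 0.537 -0.716
  outer loop
   vertex 3.5 2.4 1.5
   vertex 2.3 0.2 0.6
   vertex 3.1 4.6 3.4
  endloop
 endfacet
 facet normal -0.170 0.626 -0.761
  outer loop
   vertex 3.5 2.4 1.5
   vertex 3.1 4.6 3.4
   vertex 4.0 2.9 1.8
  endloop
 endfacet
 facet normal 0.382 0.164 -0.910
  outer loop
   vertex 3.5 2.4 1.5
   vertex 4.0 2.9 1.8
   vertex 2.3 0.2 0.6
  endloop
 endfacet
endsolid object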